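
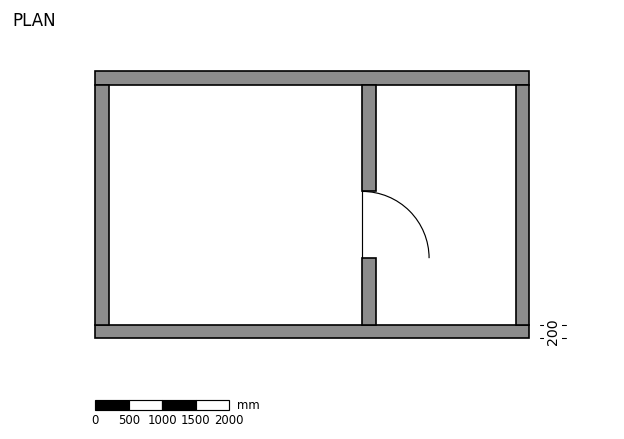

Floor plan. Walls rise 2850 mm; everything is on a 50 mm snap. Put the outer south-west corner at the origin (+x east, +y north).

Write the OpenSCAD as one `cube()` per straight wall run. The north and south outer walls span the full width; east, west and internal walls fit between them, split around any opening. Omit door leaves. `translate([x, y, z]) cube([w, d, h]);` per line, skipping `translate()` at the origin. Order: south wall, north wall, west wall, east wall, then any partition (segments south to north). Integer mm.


cube([6500, 200, 2850]);
translate([0, 3800, 0]) cube([6500, 200, 2850]);
translate([0, 200, 0]) cube([200, 3600, 2850]);
translate([6300, 200, 0]) cube([200, 3600, 2850]);
translate([4000, 200, 0]) cube([200, 1000, 2850]);
translate([4000, 2200, 0]) cube([200, 1600, 2850]);


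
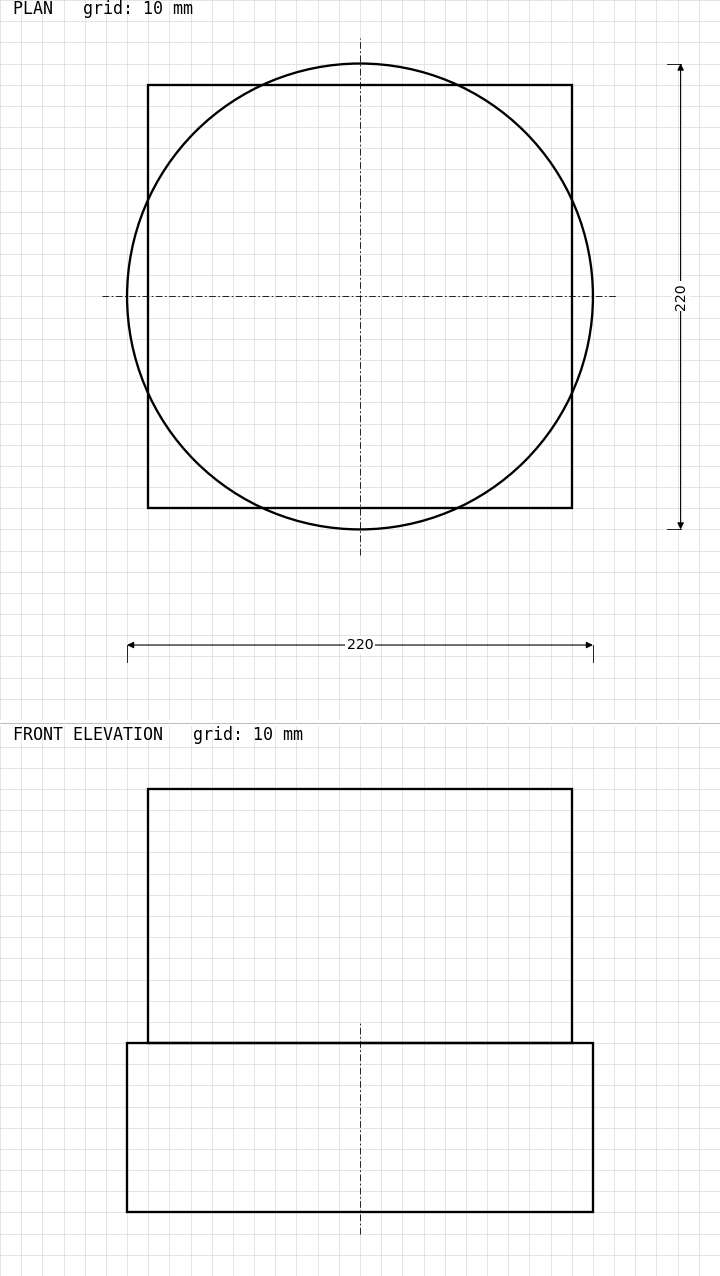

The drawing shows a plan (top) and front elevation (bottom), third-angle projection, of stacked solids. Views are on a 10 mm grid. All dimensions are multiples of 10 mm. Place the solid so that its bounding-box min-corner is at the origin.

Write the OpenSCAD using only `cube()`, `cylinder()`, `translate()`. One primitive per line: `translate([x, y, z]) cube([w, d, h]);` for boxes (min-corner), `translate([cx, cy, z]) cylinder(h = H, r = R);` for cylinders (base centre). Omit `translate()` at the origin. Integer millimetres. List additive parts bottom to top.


translate([110, 110, 0]) cylinder(h = 80, r = 110);
translate([10, 10, 80]) cube([200, 200, 120]);


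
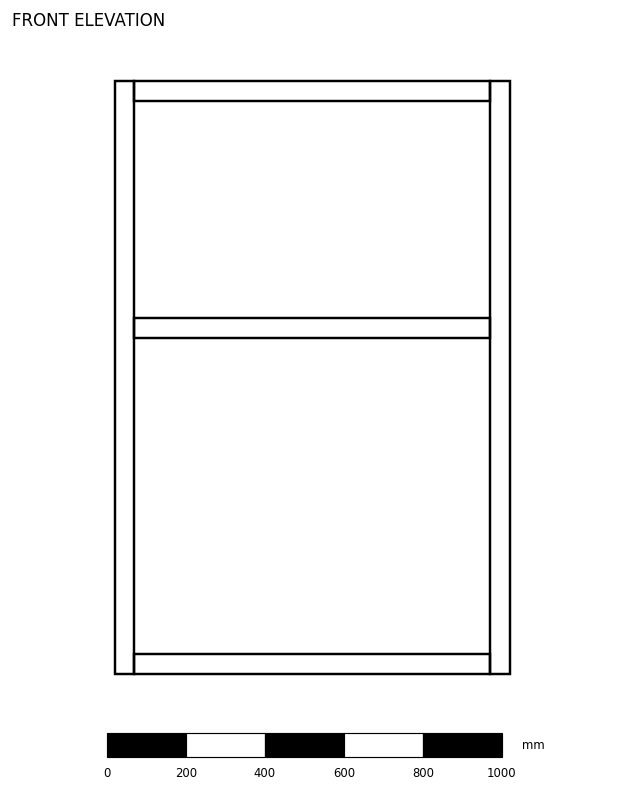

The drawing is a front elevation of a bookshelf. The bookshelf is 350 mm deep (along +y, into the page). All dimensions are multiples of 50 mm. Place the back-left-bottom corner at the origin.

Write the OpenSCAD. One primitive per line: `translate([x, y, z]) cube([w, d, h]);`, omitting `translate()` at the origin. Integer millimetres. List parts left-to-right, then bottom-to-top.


cube([50, 350, 1500]);
translate([50, 0, 0]) cube([900, 350, 50]);
translate([50, 0, 850]) cube([900, 350, 50]);
translate([50, 0, 1450]) cube([900, 350, 50]);
translate([950, 0, 0]) cube([50, 350, 1500]);


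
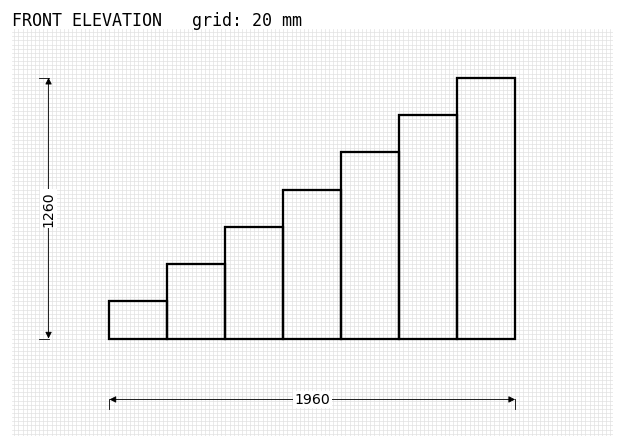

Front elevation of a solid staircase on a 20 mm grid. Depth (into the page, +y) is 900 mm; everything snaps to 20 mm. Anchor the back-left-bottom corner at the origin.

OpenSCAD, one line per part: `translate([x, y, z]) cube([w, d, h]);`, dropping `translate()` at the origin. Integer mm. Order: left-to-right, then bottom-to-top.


cube([280, 900, 180]);
translate([280, 0, 0]) cube([280, 900, 360]);
translate([560, 0, 0]) cube([280, 900, 540]);
translate([840, 0, 0]) cube([280, 900, 720]);
translate([1120, 0, 0]) cube([280, 900, 900]);
translate([1400, 0, 0]) cube([280, 900, 1080]);
translate([1680, 0, 0]) cube([280, 900, 1260]);


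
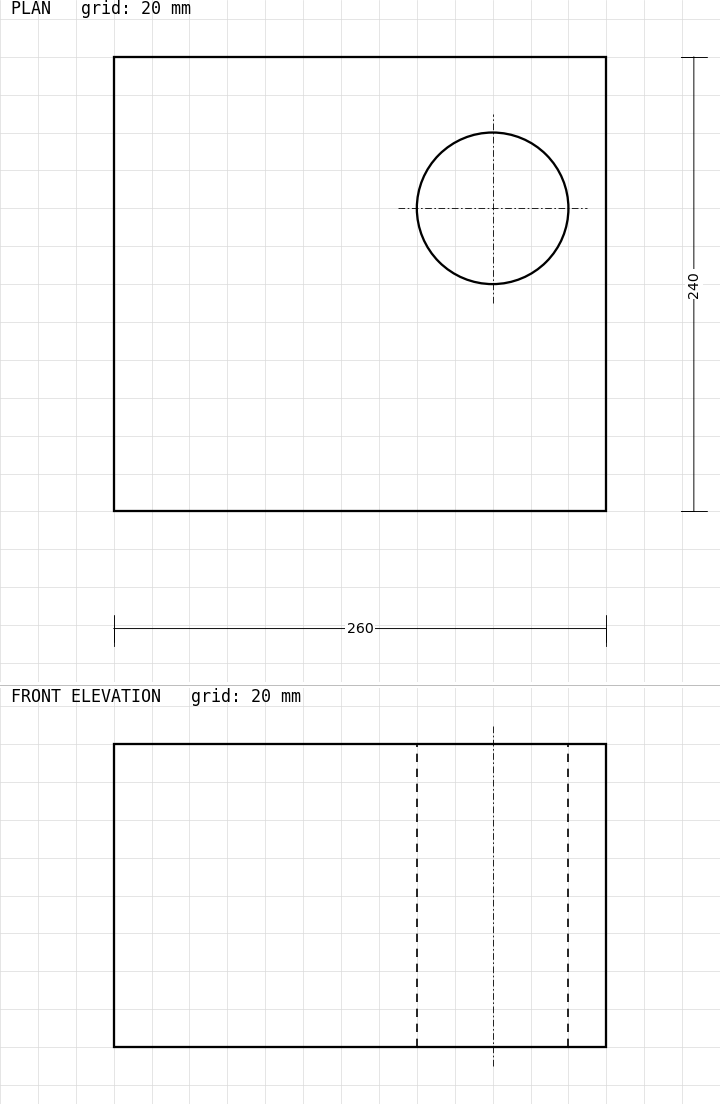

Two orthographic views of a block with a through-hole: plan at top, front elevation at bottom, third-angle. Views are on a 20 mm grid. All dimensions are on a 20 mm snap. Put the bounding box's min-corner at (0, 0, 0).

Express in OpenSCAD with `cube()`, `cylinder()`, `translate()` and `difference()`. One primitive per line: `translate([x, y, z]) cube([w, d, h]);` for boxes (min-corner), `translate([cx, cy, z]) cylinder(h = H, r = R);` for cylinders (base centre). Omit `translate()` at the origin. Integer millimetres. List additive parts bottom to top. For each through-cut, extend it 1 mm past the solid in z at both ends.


difference() {
  cube([260, 240, 160]);
  translate([200, 160, -1]) cylinder(h = 162, r = 40);
}


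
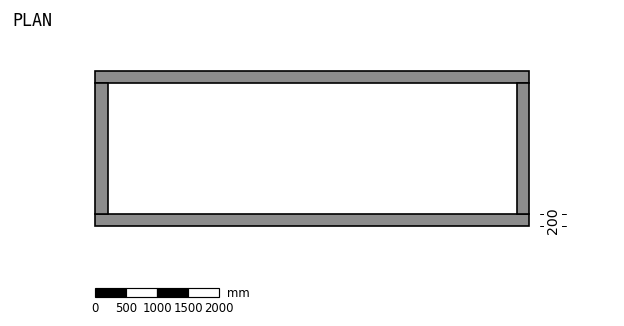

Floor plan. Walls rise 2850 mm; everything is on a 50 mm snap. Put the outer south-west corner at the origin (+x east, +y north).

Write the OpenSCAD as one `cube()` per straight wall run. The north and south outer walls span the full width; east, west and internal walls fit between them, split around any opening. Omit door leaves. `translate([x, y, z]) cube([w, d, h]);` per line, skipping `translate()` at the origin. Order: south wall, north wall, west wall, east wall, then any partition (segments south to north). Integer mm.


cube([7000, 200, 2850]);
translate([0, 2300, 0]) cube([7000, 200, 2850]);
translate([0, 200, 0]) cube([200, 2100, 2850]);
translate([6800, 200, 0]) cube([200, 2100, 2850]);


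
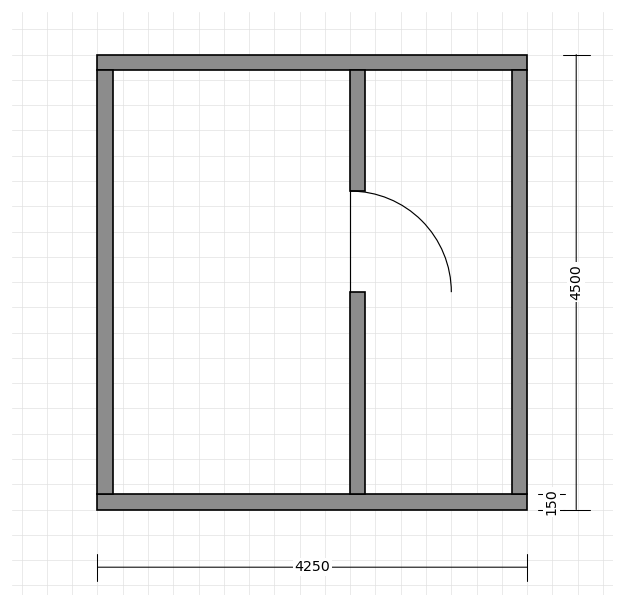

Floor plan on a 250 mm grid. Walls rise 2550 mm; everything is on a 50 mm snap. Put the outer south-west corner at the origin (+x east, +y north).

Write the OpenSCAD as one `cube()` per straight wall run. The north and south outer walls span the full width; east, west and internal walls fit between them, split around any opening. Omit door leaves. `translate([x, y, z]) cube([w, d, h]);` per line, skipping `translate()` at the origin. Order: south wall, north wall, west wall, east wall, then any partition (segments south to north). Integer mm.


cube([4250, 150, 2550]);
translate([0, 4350, 0]) cube([4250, 150, 2550]);
translate([0, 150, 0]) cube([150, 4200, 2550]);
translate([4100, 150, 0]) cube([150, 4200, 2550]);
translate([2500, 150, 0]) cube([150, 2000, 2550]);
translate([2500, 3150, 0]) cube([150, 1200, 2550]);


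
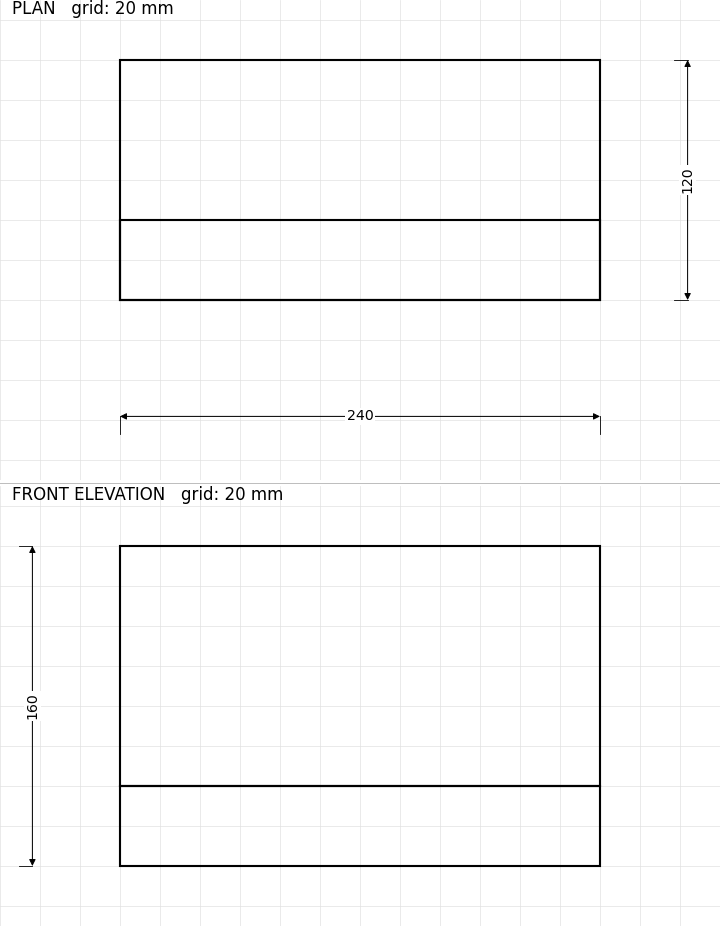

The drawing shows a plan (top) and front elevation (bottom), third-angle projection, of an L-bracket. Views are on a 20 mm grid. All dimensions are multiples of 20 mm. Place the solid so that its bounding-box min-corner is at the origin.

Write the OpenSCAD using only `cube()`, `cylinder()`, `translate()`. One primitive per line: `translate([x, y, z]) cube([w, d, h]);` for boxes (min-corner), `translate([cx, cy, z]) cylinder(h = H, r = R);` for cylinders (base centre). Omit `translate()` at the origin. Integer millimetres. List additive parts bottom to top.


cube([240, 120, 40]);
translate([0, 0, 40]) cube([240, 40, 120]);


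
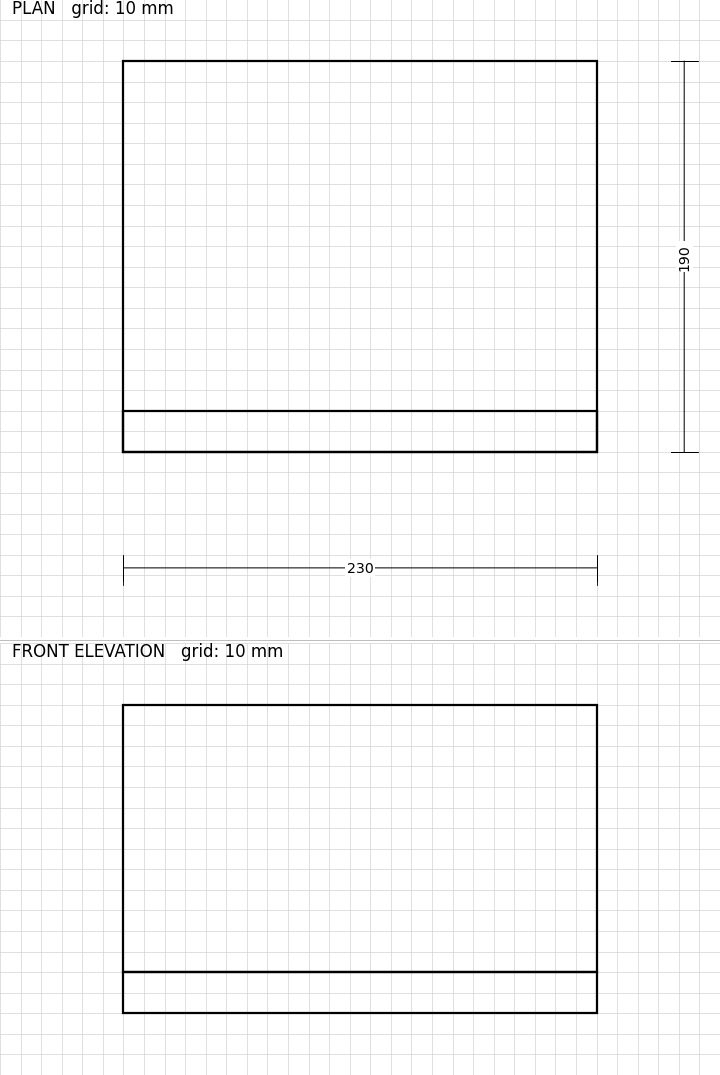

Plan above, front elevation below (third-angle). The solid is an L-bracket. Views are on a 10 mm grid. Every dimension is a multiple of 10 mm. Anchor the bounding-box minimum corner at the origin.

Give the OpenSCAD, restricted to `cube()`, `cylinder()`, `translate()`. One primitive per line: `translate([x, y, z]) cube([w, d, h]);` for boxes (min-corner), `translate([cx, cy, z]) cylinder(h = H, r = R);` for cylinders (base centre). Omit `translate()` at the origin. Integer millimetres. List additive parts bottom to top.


cube([230, 190, 20]);
translate([0, 0, 20]) cube([230, 20, 130]);


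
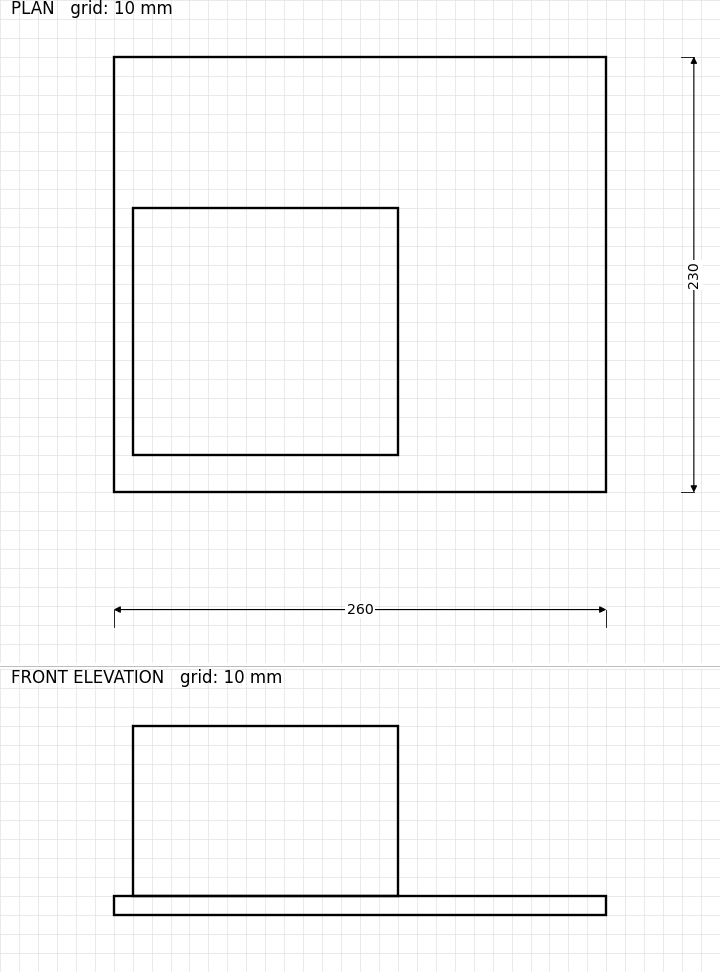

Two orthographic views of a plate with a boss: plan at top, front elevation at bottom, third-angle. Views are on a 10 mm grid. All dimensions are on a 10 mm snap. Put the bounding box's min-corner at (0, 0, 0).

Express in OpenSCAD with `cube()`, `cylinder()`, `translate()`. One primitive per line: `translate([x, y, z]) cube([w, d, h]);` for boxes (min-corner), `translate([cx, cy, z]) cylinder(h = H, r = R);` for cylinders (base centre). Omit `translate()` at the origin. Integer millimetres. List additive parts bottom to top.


cube([260, 230, 10]);
translate([10, 20, 10]) cube([140, 130, 90]);


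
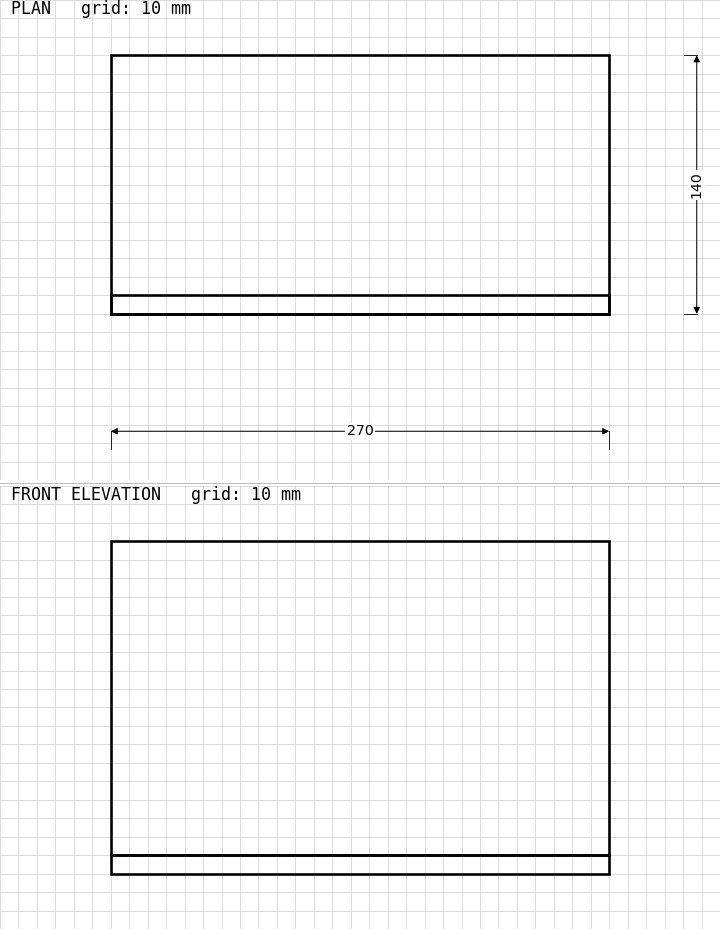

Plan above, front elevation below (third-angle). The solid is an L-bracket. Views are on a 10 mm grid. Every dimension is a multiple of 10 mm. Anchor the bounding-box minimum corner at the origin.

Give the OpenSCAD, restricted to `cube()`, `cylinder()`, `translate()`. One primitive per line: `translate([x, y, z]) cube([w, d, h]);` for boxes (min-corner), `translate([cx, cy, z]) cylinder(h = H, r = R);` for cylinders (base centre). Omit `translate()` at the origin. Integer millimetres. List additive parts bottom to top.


cube([270, 140, 10]);
translate([0, 0, 10]) cube([270, 10, 170]);


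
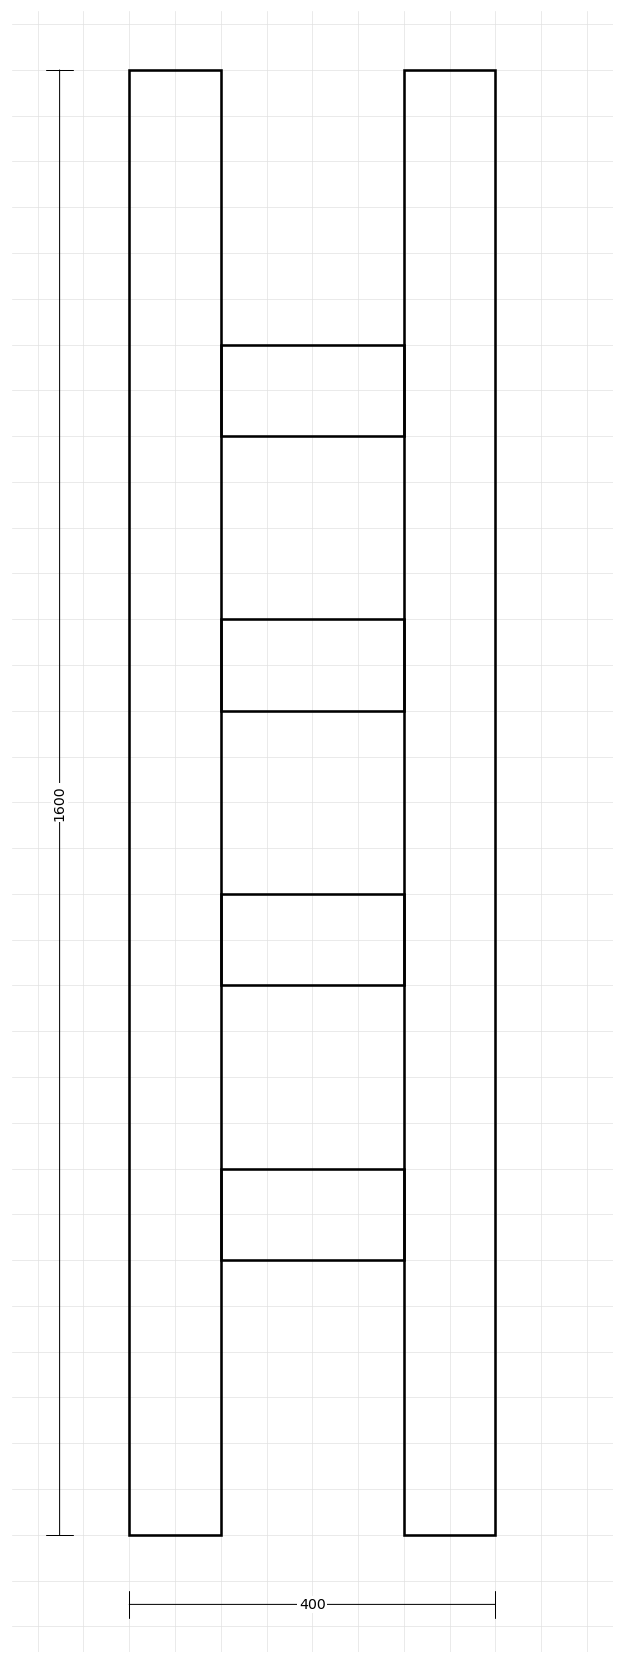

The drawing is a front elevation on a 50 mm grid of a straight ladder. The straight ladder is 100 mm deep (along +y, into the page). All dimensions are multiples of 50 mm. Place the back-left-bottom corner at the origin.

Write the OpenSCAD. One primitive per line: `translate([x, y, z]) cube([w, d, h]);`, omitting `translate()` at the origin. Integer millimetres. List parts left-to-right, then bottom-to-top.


cube([100, 100, 1600]);
translate([100, 0, 300]) cube([200, 100, 100]);
translate([100, 0, 600]) cube([200, 100, 100]);
translate([100, 0, 900]) cube([200, 100, 100]);
translate([100, 0, 1200]) cube([200, 100, 100]);
translate([300, 0, 0]) cube([100, 100, 1600]);


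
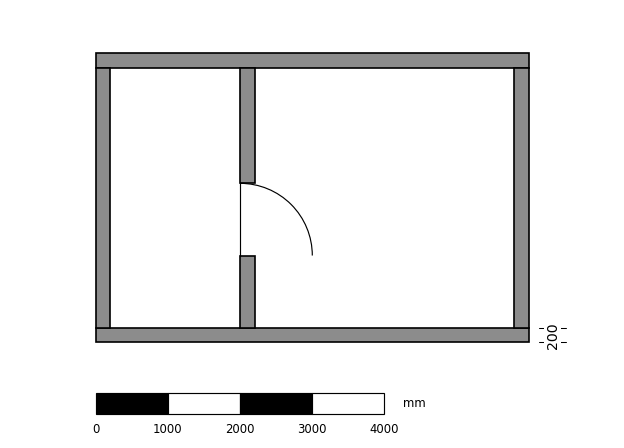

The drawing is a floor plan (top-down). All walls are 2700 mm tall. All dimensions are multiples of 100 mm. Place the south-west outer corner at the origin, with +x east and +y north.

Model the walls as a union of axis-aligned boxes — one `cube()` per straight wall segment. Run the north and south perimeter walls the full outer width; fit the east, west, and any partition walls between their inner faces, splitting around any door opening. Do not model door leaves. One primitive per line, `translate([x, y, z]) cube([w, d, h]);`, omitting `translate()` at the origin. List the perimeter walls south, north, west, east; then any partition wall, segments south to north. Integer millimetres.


cube([6000, 200, 2700]);
translate([0, 3800, 0]) cube([6000, 200, 2700]);
translate([0, 200, 0]) cube([200, 3600, 2700]);
translate([5800, 200, 0]) cube([200, 3600, 2700]);
translate([2000, 200, 0]) cube([200, 1000, 2700]);
translate([2000, 2200, 0]) cube([200, 1600, 2700]);


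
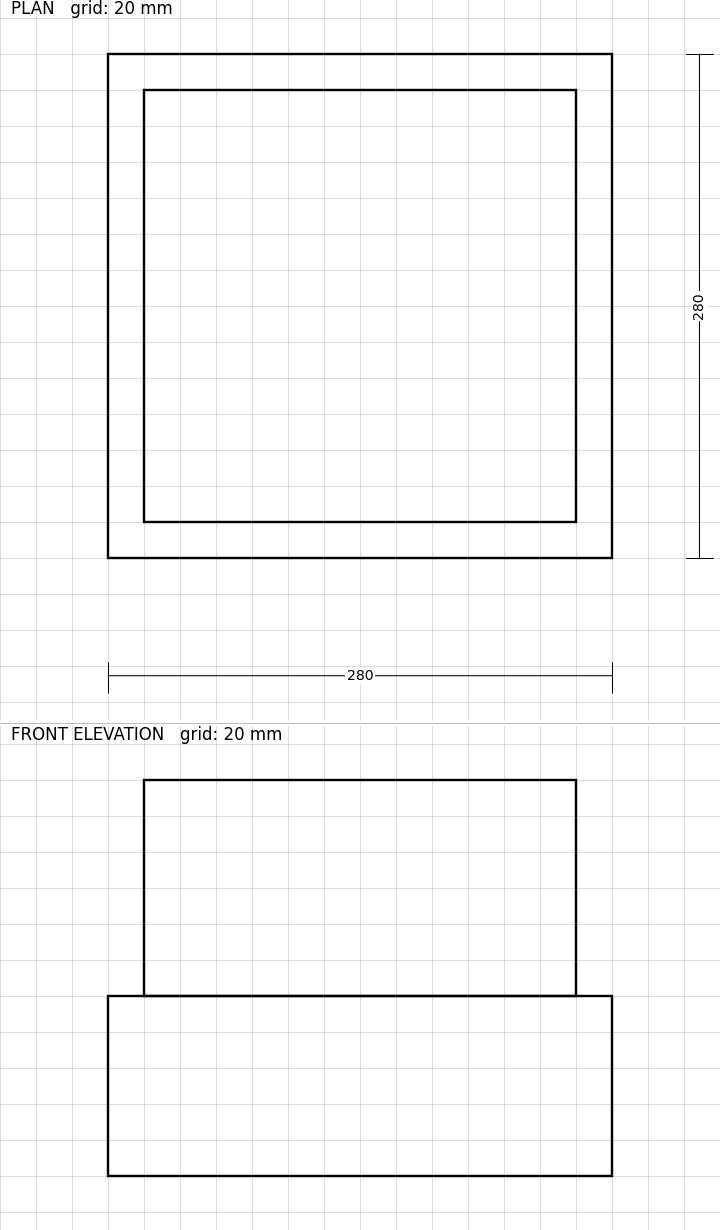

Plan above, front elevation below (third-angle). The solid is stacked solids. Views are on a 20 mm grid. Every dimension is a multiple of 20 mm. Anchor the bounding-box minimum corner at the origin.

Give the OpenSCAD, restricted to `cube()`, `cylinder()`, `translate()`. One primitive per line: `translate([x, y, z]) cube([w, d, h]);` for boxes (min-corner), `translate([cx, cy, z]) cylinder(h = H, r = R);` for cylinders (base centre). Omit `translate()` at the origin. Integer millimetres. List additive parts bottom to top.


cube([280, 280, 100]);
translate([20, 20, 100]) cube([240, 240, 120]);


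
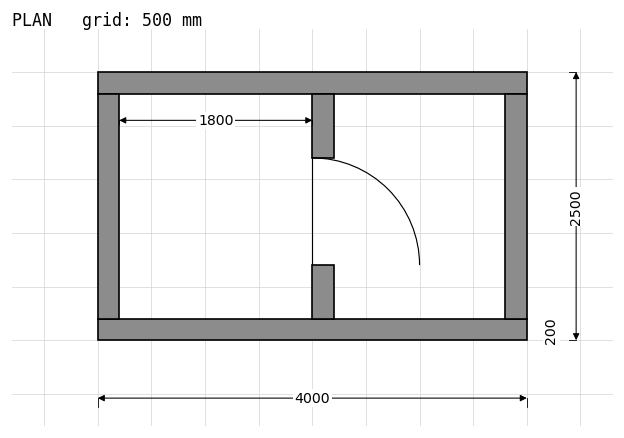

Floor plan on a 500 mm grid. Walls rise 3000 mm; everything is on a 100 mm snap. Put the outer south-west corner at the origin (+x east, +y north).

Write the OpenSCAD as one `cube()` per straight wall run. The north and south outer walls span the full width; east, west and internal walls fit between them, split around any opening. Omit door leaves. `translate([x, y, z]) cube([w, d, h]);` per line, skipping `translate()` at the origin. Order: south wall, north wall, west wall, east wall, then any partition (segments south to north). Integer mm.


cube([4000, 200, 3000]);
translate([0, 2300, 0]) cube([4000, 200, 3000]);
translate([0, 200, 0]) cube([200, 2100, 3000]);
translate([3800, 200, 0]) cube([200, 2100, 3000]);
translate([2000, 200, 0]) cube([200, 500, 3000]);
translate([2000, 1700, 0]) cube([200, 600, 3000]);


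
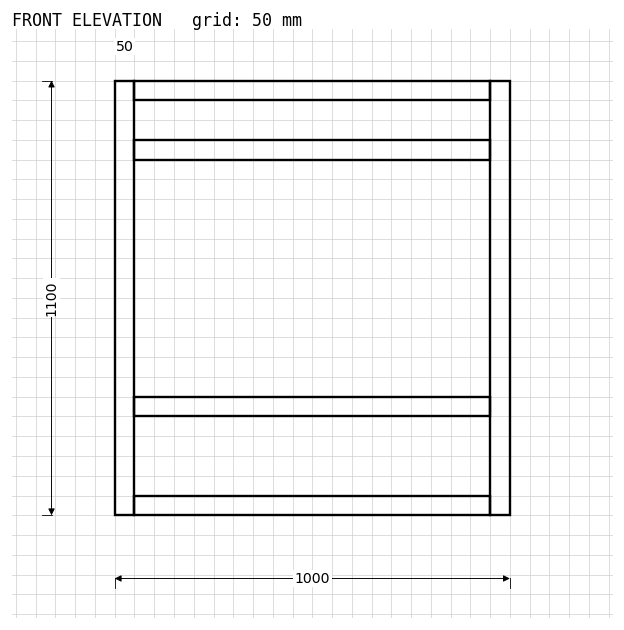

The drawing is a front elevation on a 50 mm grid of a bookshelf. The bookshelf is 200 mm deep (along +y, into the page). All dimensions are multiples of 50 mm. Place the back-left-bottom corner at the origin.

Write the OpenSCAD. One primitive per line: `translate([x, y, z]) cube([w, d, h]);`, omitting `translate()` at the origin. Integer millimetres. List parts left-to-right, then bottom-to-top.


cube([50, 200, 1100]);
translate([50, 0, 0]) cube([900, 200, 50]);
translate([50, 0, 250]) cube([900, 200, 50]);
translate([50, 0, 900]) cube([900, 200, 50]);
translate([50, 0, 1050]) cube([900, 200, 50]);
translate([950, 0, 0]) cube([50, 200, 1100]);


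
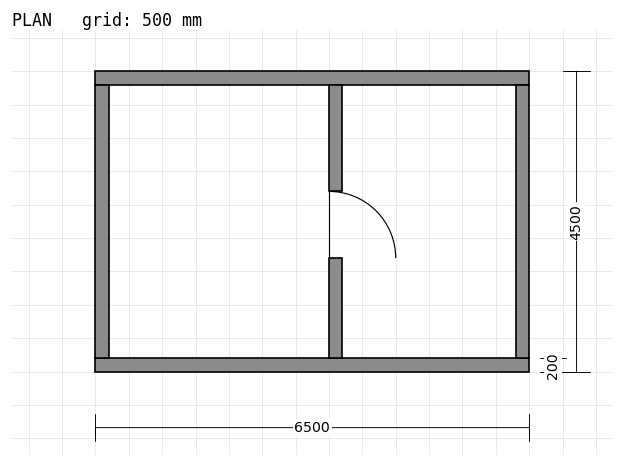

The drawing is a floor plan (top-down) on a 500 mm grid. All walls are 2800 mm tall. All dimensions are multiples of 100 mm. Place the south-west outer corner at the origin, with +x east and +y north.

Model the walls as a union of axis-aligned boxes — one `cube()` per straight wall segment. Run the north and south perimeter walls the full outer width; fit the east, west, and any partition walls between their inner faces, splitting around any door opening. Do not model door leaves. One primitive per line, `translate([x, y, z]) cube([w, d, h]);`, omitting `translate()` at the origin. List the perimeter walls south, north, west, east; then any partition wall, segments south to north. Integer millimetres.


cube([6500, 200, 2800]);
translate([0, 4300, 0]) cube([6500, 200, 2800]);
translate([0, 200, 0]) cube([200, 4100, 2800]);
translate([6300, 200, 0]) cube([200, 4100, 2800]);
translate([3500, 200, 0]) cube([200, 1500, 2800]);
translate([3500, 2700, 0]) cube([200, 1600, 2800]);


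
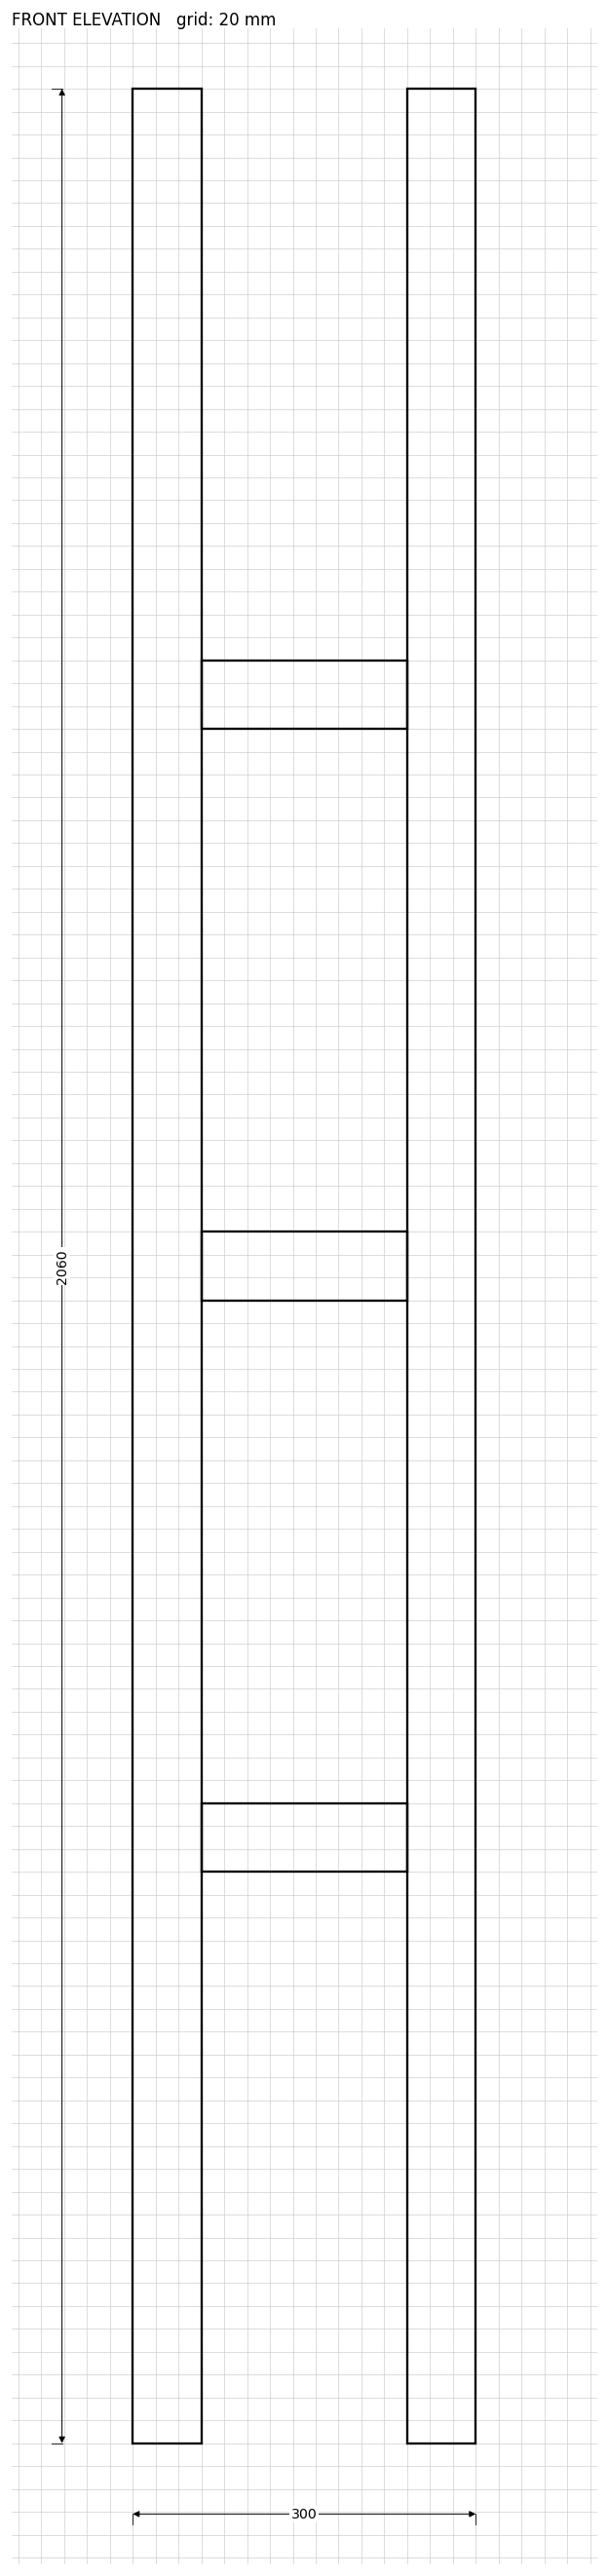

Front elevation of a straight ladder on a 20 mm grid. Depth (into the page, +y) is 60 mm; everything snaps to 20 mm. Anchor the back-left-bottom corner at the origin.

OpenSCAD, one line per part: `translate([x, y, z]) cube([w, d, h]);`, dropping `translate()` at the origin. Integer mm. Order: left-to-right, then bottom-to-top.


cube([60, 60, 2060]);
translate([60, 0, 500]) cube([180, 60, 60]);
translate([60, 0, 1000]) cube([180, 60, 60]);
translate([60, 0, 1500]) cube([180, 60, 60]);
translate([240, 0, 0]) cube([60, 60, 2060]);


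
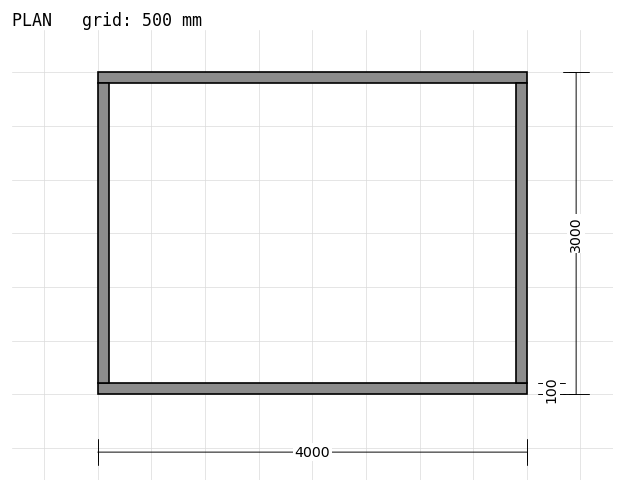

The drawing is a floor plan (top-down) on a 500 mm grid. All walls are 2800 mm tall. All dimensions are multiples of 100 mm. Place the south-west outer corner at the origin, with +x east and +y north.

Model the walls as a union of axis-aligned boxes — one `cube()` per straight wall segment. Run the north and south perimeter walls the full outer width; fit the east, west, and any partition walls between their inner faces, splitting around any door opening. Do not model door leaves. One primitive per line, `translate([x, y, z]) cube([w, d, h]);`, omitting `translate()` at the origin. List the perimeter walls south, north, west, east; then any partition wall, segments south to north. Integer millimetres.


cube([4000, 100, 2800]);
translate([0, 2900, 0]) cube([4000, 100, 2800]);
translate([0, 100, 0]) cube([100, 2800, 2800]);
translate([3900, 100, 0]) cube([100, 2800, 2800]);


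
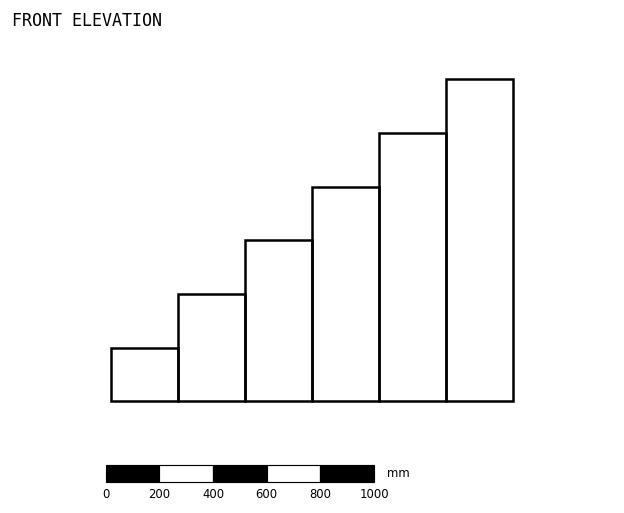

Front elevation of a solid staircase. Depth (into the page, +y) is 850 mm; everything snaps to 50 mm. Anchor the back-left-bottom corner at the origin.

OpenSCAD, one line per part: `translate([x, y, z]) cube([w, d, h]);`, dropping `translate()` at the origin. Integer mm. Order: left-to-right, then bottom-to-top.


cube([250, 850, 200]);
translate([250, 0, 0]) cube([250, 850, 400]);
translate([500, 0, 0]) cube([250, 850, 600]);
translate([750, 0, 0]) cube([250, 850, 800]);
translate([1000, 0, 0]) cube([250, 850, 1000]);
translate([1250, 0, 0]) cube([250, 850, 1200]);


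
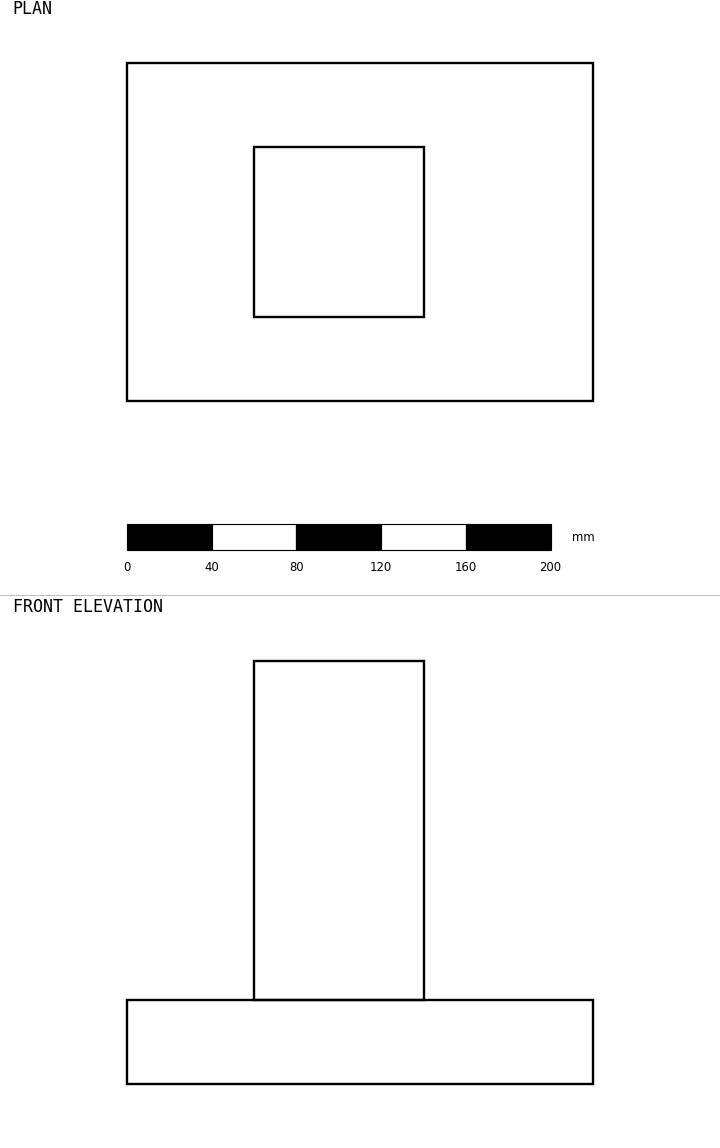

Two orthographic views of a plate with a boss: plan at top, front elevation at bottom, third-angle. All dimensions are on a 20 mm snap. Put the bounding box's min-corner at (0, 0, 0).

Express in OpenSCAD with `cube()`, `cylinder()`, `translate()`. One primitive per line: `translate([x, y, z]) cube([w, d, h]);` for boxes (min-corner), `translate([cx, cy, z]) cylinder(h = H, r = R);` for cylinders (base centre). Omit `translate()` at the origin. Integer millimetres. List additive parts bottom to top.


cube([220, 160, 40]);
translate([60, 40, 40]) cube([80, 80, 160]);


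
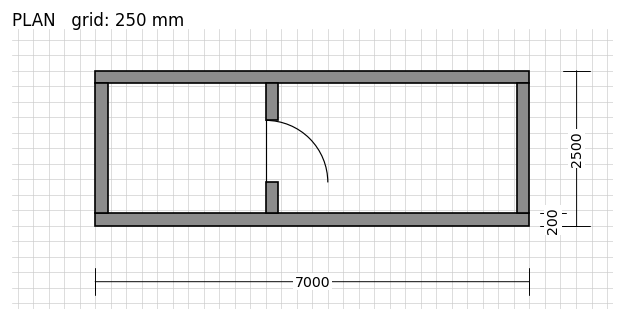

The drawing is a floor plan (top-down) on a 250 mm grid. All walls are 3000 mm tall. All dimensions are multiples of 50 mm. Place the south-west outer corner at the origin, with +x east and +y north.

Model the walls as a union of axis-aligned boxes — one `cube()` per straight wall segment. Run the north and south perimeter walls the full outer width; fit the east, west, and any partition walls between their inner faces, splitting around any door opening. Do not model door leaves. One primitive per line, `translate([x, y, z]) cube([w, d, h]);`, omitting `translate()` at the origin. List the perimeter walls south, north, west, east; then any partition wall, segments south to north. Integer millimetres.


cube([7000, 200, 3000]);
translate([0, 2300, 0]) cube([7000, 200, 3000]);
translate([0, 200, 0]) cube([200, 2100, 3000]);
translate([6800, 200, 0]) cube([200, 2100, 3000]);
translate([2750, 200, 0]) cube([200, 500, 3000]);
translate([2750, 1700, 0]) cube([200, 600, 3000]);


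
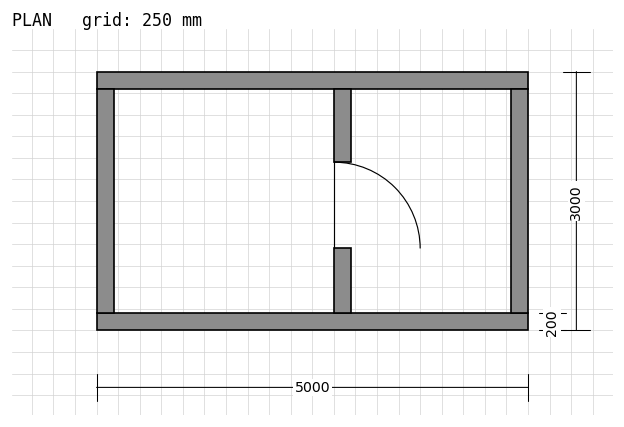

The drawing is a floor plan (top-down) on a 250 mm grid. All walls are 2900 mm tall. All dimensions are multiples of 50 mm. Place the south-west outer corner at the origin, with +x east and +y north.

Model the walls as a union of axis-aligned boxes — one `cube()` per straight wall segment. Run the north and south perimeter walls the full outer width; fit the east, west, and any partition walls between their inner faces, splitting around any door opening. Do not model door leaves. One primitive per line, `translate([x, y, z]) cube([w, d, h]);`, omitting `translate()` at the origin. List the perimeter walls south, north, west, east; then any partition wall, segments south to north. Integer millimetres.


cube([5000, 200, 2900]);
translate([0, 2800, 0]) cube([5000, 200, 2900]);
translate([0, 200, 0]) cube([200, 2600, 2900]);
translate([4800, 200, 0]) cube([200, 2600, 2900]);
translate([2750, 200, 0]) cube([200, 750, 2900]);
translate([2750, 1950, 0]) cube([200, 850, 2900]);


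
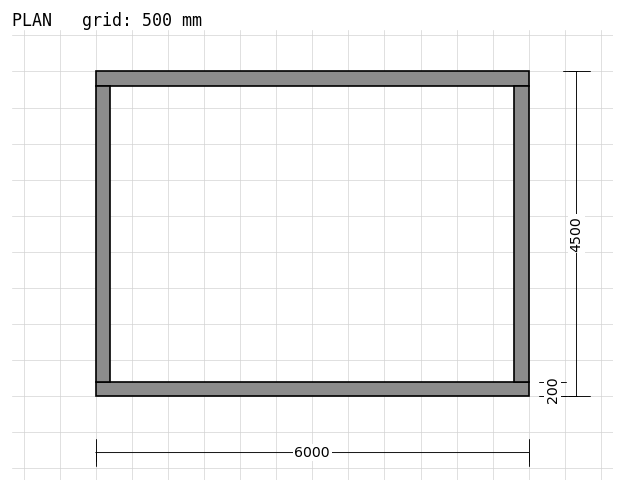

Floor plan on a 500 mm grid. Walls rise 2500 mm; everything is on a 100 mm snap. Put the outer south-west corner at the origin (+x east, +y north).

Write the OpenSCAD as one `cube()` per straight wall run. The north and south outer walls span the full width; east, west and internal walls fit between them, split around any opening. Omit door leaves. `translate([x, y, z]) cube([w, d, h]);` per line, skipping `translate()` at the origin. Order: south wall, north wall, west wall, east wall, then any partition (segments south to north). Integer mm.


cube([6000, 200, 2500]);
translate([0, 4300, 0]) cube([6000, 200, 2500]);
translate([0, 200, 0]) cube([200, 4100, 2500]);
translate([5800, 200, 0]) cube([200, 4100, 2500]);


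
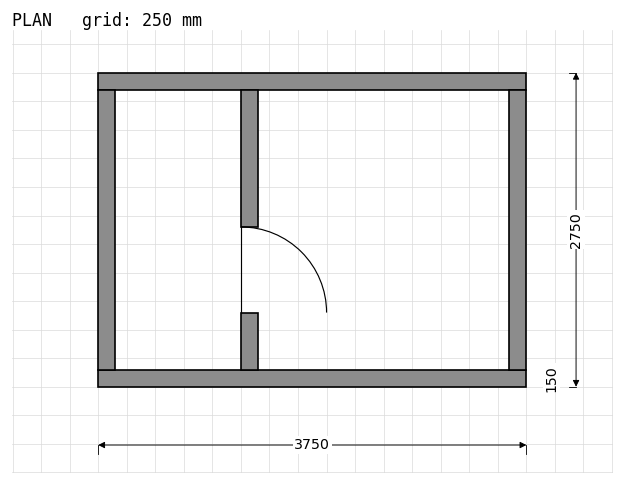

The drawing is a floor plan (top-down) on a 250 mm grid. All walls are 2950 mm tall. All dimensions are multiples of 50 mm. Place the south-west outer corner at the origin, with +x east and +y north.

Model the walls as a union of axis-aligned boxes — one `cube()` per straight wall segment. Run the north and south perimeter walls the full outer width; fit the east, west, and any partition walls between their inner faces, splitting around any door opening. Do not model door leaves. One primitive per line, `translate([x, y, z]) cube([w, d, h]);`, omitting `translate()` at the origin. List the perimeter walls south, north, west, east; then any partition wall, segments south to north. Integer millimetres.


cube([3750, 150, 2950]);
translate([0, 2600, 0]) cube([3750, 150, 2950]);
translate([0, 150, 0]) cube([150, 2450, 2950]);
translate([3600, 150, 0]) cube([150, 2450, 2950]);
translate([1250, 150, 0]) cube([150, 500, 2950]);
translate([1250, 1400, 0]) cube([150, 1200, 2950]);


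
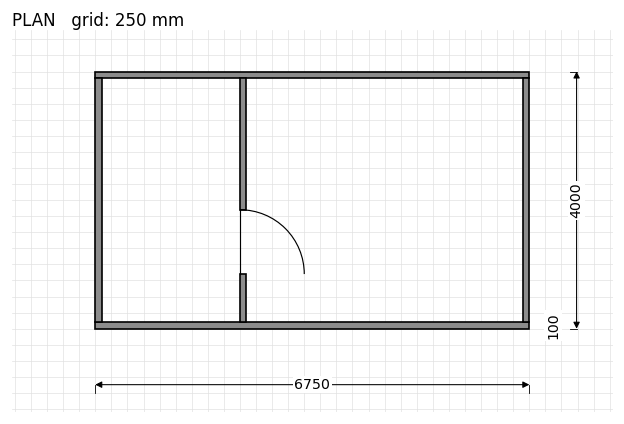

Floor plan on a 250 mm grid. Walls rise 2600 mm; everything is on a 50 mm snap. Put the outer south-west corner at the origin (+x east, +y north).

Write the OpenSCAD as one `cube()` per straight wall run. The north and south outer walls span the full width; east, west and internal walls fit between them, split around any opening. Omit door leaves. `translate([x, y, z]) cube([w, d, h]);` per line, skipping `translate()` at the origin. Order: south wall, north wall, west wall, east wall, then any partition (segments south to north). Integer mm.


cube([6750, 100, 2600]);
translate([0, 3900, 0]) cube([6750, 100, 2600]);
translate([0, 100, 0]) cube([100, 3800, 2600]);
translate([6650, 100, 0]) cube([100, 3800, 2600]);
translate([2250, 100, 0]) cube([100, 750, 2600]);
translate([2250, 1850, 0]) cube([100, 2050, 2600]);


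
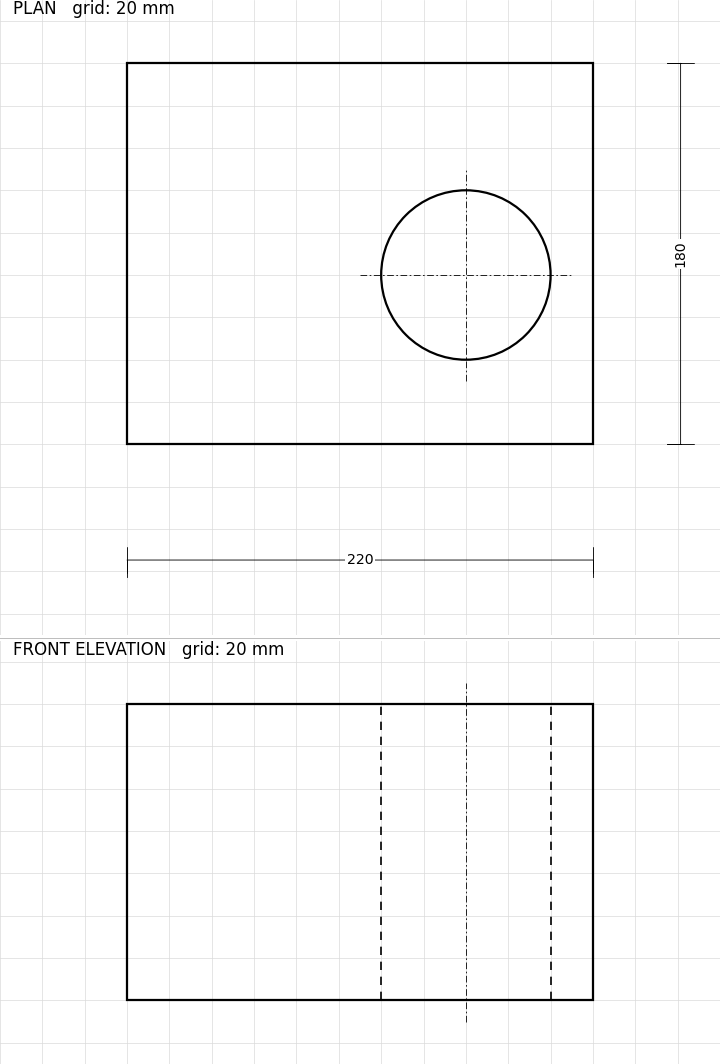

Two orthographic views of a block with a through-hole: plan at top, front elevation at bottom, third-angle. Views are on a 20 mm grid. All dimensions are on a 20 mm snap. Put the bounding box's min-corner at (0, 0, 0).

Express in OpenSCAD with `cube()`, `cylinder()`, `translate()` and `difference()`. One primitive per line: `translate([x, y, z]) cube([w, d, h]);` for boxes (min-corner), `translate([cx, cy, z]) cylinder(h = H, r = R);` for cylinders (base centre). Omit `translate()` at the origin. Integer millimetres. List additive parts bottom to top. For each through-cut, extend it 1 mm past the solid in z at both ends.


difference() {
  cube([220, 180, 140]);
  translate([160, 80, -1]) cylinder(h = 142, r = 40);
}


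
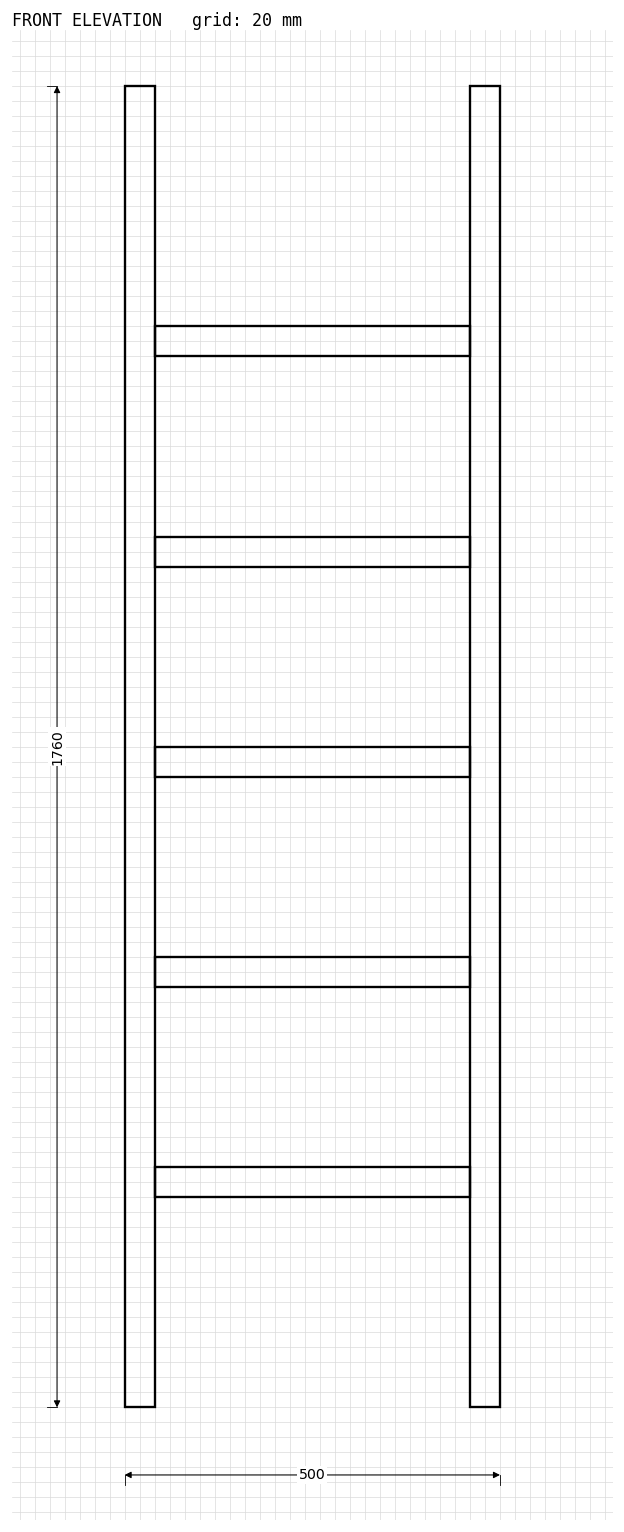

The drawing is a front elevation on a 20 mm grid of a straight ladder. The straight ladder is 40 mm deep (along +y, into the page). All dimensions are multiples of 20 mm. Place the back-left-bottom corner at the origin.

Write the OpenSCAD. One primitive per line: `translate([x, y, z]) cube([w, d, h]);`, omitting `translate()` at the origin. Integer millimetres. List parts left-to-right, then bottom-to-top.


cube([40, 40, 1760]);
translate([40, 0, 280]) cube([420, 40, 40]);
translate([40, 0, 560]) cube([420, 40, 40]);
translate([40, 0, 840]) cube([420, 40, 40]);
translate([40, 0, 1120]) cube([420, 40, 40]);
translate([40, 0, 1400]) cube([420, 40, 40]);
translate([460, 0, 0]) cube([40, 40, 1760]);


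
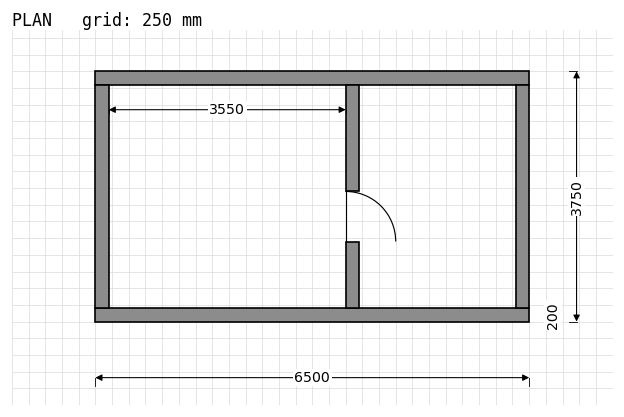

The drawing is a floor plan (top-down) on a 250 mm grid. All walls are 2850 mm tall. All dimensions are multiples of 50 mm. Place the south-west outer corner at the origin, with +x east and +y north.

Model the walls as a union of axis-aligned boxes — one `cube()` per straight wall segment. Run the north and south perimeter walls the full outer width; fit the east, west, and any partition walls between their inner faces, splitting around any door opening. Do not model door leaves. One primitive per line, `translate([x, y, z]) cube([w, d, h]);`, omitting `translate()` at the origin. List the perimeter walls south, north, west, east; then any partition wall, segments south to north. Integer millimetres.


cube([6500, 200, 2850]);
translate([0, 3550, 0]) cube([6500, 200, 2850]);
translate([0, 200, 0]) cube([200, 3350, 2850]);
translate([6300, 200, 0]) cube([200, 3350, 2850]);
translate([3750, 200, 0]) cube([200, 1000, 2850]);
translate([3750, 1950, 0]) cube([200, 1600, 2850]);


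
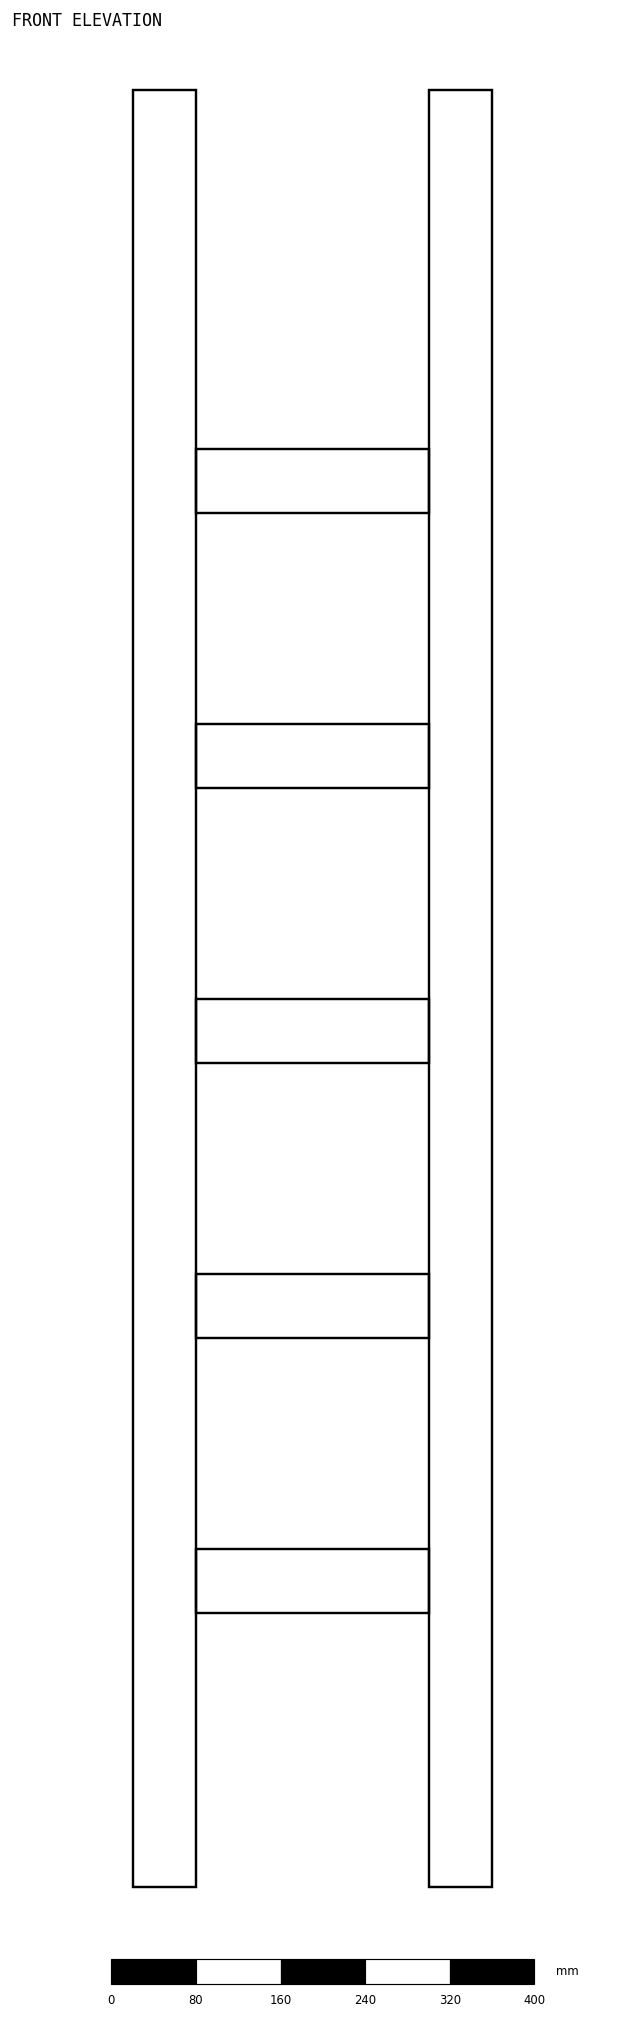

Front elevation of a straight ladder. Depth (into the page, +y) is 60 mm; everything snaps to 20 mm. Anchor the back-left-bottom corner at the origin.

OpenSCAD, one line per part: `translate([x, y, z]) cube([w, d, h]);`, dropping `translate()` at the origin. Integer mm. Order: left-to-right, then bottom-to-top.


cube([60, 60, 1700]);
translate([60, 0, 260]) cube([220, 60, 60]);
translate([60, 0, 520]) cube([220, 60, 60]);
translate([60, 0, 780]) cube([220, 60, 60]);
translate([60, 0, 1040]) cube([220, 60, 60]);
translate([60, 0, 1300]) cube([220, 60, 60]);
translate([280, 0, 0]) cube([60, 60, 1700]);


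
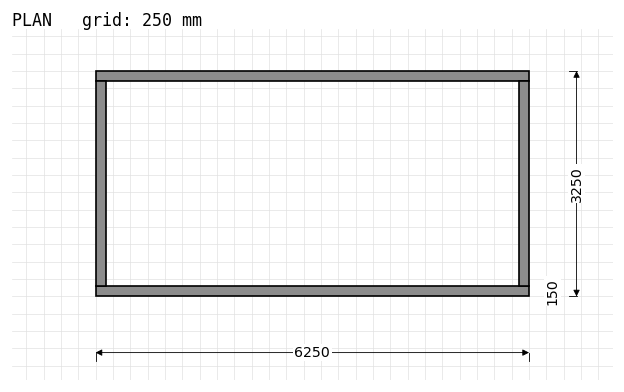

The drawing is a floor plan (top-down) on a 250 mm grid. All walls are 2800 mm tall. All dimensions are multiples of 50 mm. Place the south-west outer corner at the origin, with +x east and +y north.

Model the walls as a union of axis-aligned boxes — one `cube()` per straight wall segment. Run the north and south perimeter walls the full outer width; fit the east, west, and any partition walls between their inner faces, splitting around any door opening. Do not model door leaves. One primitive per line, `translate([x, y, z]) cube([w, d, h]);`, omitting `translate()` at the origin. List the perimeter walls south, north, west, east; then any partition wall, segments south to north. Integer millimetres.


cube([6250, 150, 2800]);
translate([0, 3100, 0]) cube([6250, 150, 2800]);
translate([0, 150, 0]) cube([150, 2950, 2800]);
translate([6100, 150, 0]) cube([150, 2950, 2800]);


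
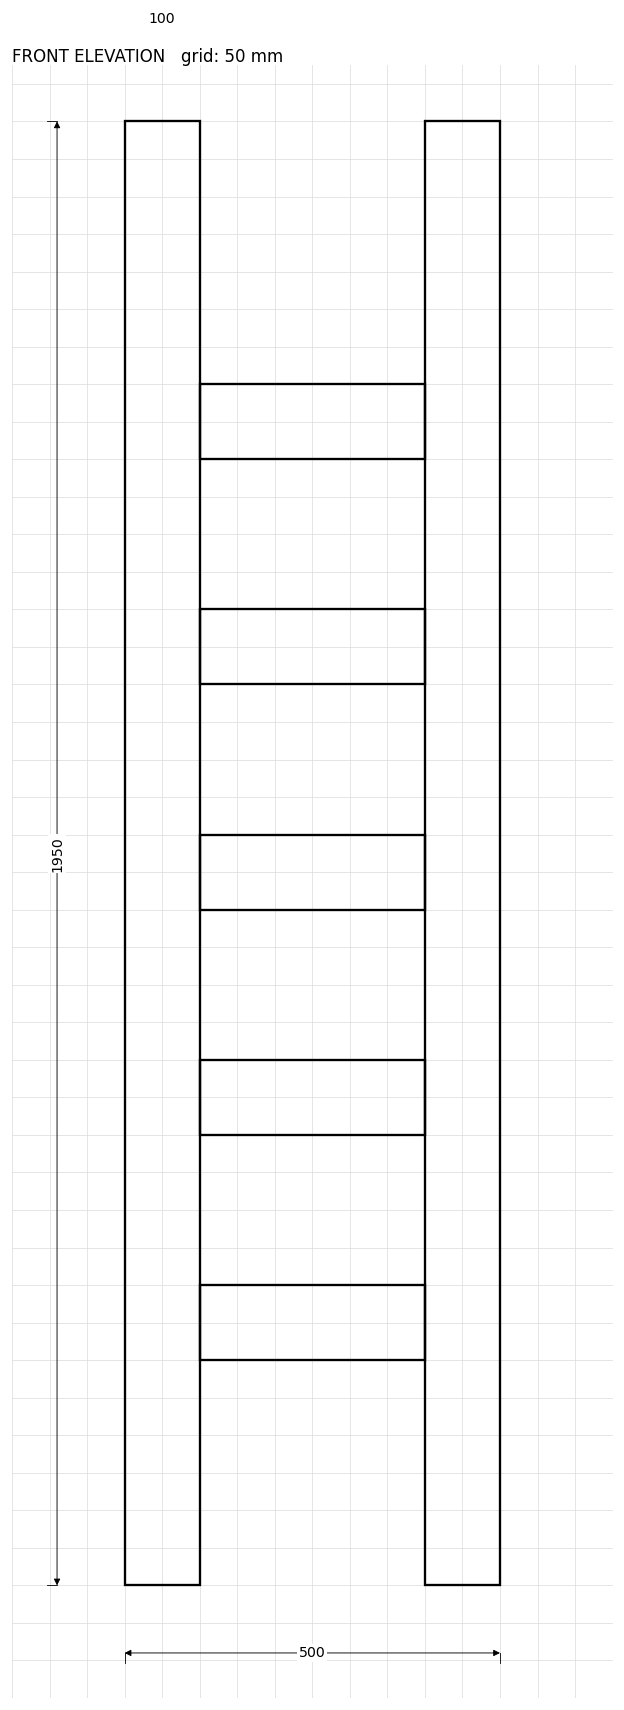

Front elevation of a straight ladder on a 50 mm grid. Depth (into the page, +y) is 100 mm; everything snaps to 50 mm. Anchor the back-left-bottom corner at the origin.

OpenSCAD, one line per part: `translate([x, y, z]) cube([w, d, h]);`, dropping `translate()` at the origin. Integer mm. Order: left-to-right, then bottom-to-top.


cube([100, 100, 1950]);
translate([100, 0, 300]) cube([300, 100, 100]);
translate([100, 0, 600]) cube([300, 100, 100]);
translate([100, 0, 900]) cube([300, 100, 100]);
translate([100, 0, 1200]) cube([300, 100, 100]);
translate([100, 0, 1500]) cube([300, 100, 100]);
translate([400, 0, 0]) cube([100, 100, 1950]);


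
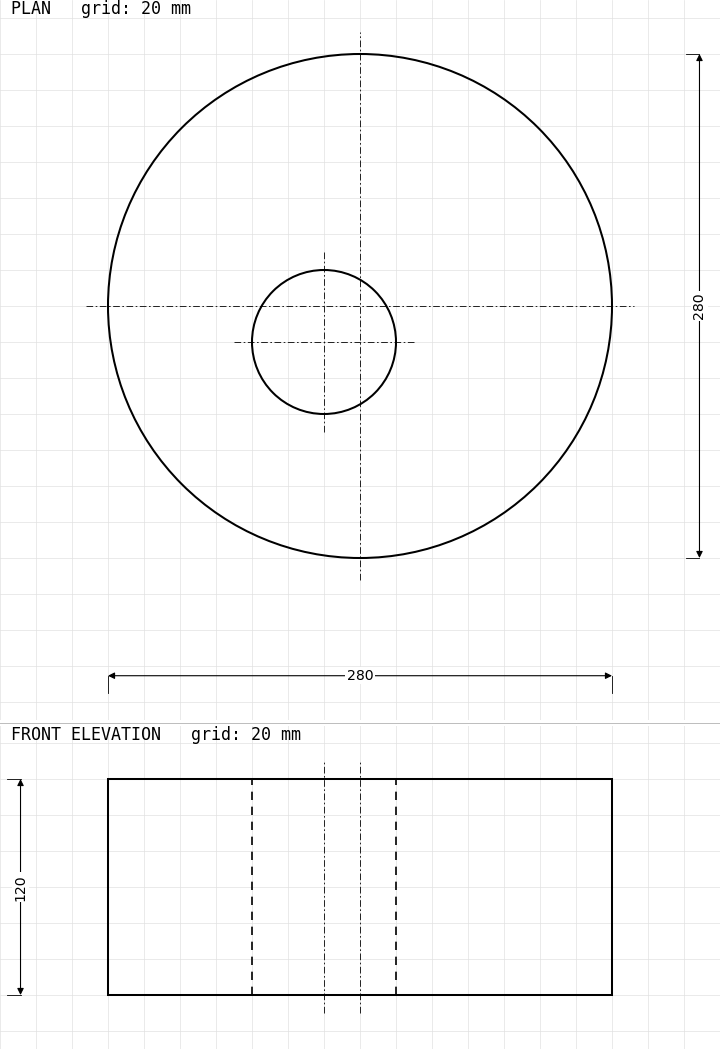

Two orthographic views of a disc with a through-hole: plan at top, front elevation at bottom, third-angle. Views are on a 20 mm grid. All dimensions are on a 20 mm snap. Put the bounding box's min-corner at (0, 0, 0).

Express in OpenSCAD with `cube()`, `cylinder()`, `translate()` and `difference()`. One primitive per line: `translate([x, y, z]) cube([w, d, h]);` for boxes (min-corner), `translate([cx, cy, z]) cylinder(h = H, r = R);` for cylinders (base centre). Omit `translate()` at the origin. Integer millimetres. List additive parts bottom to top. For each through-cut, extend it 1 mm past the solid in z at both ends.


difference() {
  translate([140, 140, 0]) cylinder(h = 120, r = 140);
  translate([120, 120, -1]) cylinder(h = 122, r = 40);
}


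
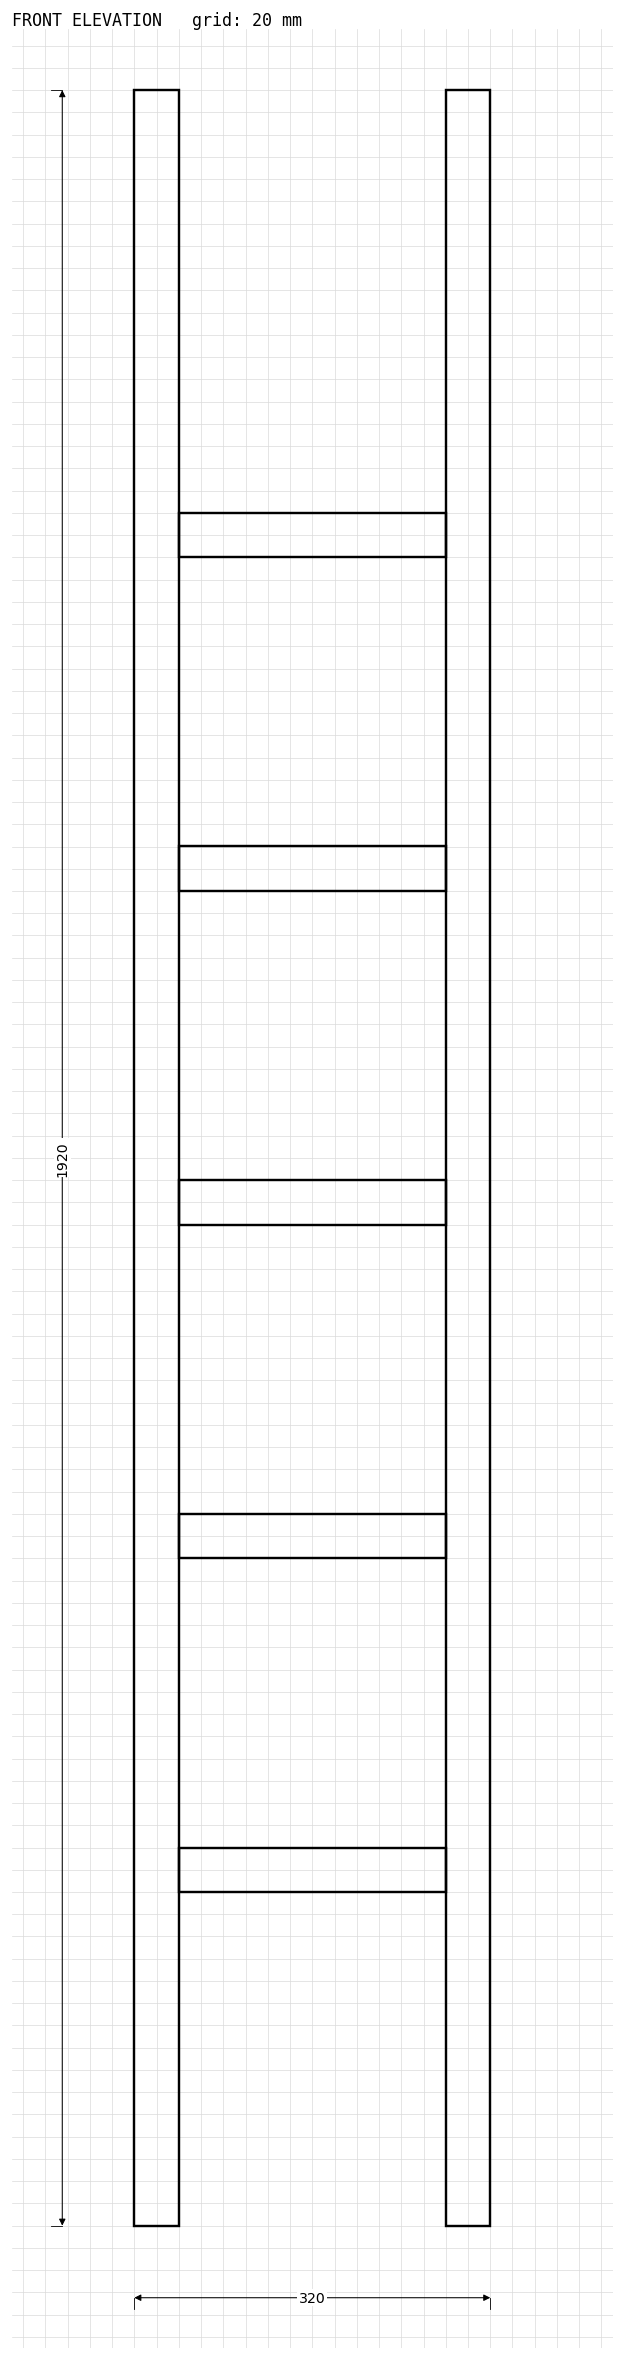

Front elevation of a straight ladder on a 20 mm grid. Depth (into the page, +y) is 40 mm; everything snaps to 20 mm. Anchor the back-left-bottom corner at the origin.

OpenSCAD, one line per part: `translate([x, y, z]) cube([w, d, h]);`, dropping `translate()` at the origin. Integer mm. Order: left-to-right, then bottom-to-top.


cube([40, 40, 1920]);
translate([40, 0, 300]) cube([240, 40, 40]);
translate([40, 0, 600]) cube([240, 40, 40]);
translate([40, 0, 900]) cube([240, 40, 40]);
translate([40, 0, 1200]) cube([240, 40, 40]);
translate([40, 0, 1500]) cube([240, 40, 40]);
translate([280, 0, 0]) cube([40, 40, 1920]);


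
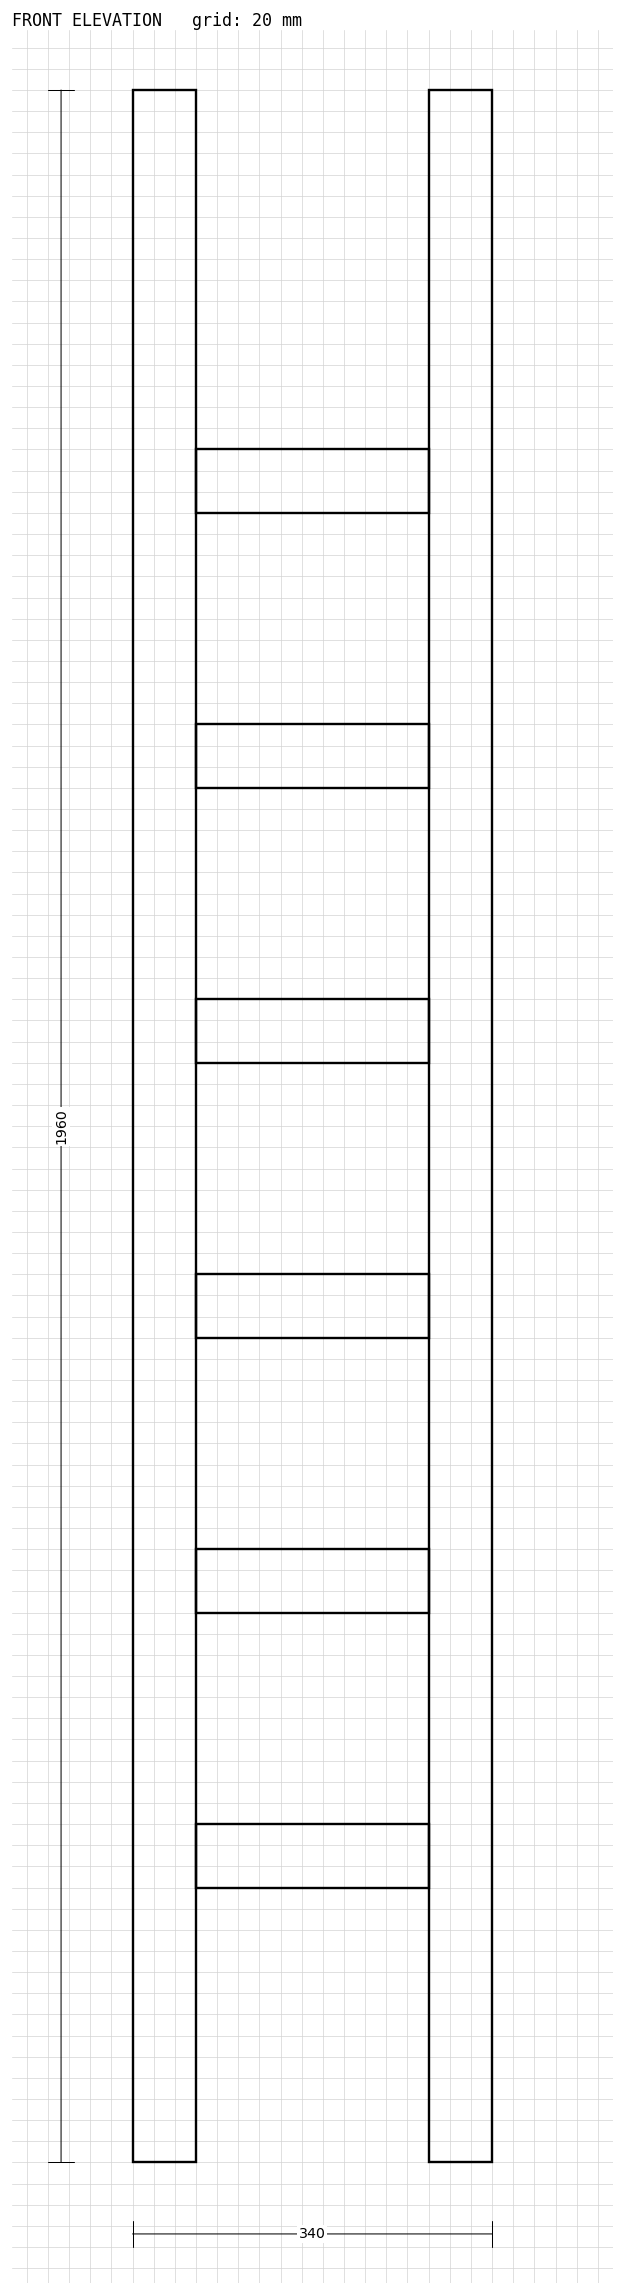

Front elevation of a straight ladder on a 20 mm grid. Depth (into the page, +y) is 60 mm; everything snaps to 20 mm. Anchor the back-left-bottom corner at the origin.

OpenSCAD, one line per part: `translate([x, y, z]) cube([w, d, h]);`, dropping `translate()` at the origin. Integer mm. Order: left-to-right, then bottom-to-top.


cube([60, 60, 1960]);
translate([60, 0, 260]) cube([220, 60, 60]);
translate([60, 0, 520]) cube([220, 60, 60]);
translate([60, 0, 780]) cube([220, 60, 60]);
translate([60, 0, 1040]) cube([220, 60, 60]);
translate([60, 0, 1300]) cube([220, 60, 60]);
translate([60, 0, 1560]) cube([220, 60, 60]);
translate([280, 0, 0]) cube([60, 60, 1960]);
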